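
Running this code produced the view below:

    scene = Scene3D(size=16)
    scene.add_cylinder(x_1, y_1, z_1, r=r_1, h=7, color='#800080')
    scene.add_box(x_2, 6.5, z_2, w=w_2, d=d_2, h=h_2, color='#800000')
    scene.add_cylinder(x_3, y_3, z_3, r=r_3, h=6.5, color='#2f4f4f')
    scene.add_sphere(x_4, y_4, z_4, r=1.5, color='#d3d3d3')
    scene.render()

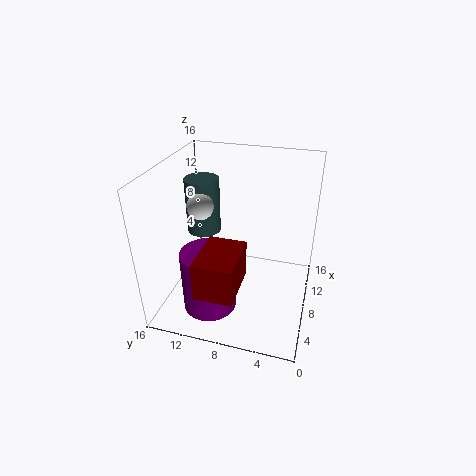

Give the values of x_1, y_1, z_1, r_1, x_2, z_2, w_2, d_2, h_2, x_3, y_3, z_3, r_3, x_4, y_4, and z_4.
x_1 = 5
y_1 = 10.5
z_1 = 0.5
r_1 = 3
x_2 = 0.5
z_2 = 5
w_2 = 5.5
d_2 = 4
h_2 = 4
x_3 = 10.5
y_3 = 13
z_3 = 7
r_3 = 2
x_4 = 8.5
y_4 = 12.5
z_4 = 11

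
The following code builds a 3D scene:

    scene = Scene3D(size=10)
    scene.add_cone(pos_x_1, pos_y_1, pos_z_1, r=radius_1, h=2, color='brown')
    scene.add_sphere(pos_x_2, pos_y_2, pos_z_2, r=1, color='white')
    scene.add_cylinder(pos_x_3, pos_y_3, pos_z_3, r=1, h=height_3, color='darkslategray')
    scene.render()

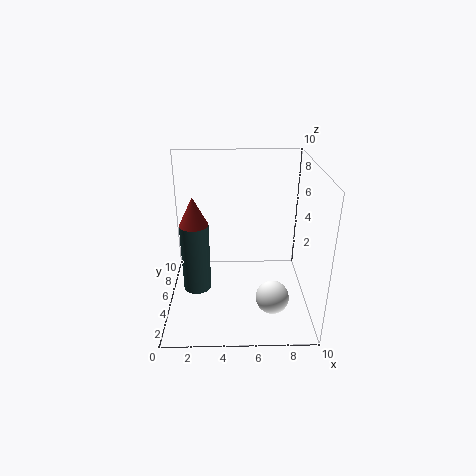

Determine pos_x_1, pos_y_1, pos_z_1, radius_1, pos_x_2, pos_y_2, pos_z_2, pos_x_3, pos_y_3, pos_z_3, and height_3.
pos_x_1 = 2
pos_y_1 = 5
pos_z_1 = 6
radius_1 = 1
pos_x_2 = 7
pos_y_2 = 1
pos_z_2 = 3
pos_x_3 = 2
pos_y_3 = 5
pos_z_3 = 1
height_3 = 5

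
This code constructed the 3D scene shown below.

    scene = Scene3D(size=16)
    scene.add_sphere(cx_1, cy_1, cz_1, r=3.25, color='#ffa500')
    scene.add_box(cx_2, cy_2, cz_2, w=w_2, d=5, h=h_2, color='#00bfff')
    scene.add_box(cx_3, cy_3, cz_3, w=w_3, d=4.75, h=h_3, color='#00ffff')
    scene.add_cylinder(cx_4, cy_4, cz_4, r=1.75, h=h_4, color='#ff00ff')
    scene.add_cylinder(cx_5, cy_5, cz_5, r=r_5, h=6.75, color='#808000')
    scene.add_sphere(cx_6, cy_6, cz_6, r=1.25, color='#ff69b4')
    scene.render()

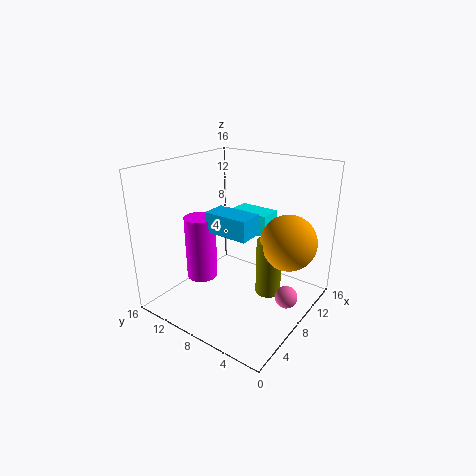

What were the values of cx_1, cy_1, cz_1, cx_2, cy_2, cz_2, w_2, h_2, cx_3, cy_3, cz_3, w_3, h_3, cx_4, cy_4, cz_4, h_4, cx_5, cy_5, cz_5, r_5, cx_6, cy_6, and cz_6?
cx_1 = 12
cy_1 = 3.75
cz_1 = 7
cx_2 = 5.5
cy_2 = 5.5
cz_2 = 9
w_2 = 2.75
h_2 = 2.25
cx_3 = 10.75
cy_3 = 6.25
cz_3 = 7.5
w_3 = 2.75
h_3 = 2.5
cx_4 = 6
cy_4 = 11.75
cz_4 = 3
h_4 = 7.25
cx_5 = 10.75
cy_5 = 5.5
cz_5 = 0.5
r_5 = 1.5
cx_6 = 9.25
cy_6 = 2.25
cz_6 = 1.75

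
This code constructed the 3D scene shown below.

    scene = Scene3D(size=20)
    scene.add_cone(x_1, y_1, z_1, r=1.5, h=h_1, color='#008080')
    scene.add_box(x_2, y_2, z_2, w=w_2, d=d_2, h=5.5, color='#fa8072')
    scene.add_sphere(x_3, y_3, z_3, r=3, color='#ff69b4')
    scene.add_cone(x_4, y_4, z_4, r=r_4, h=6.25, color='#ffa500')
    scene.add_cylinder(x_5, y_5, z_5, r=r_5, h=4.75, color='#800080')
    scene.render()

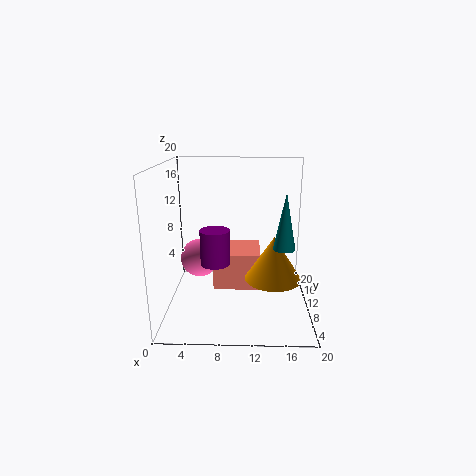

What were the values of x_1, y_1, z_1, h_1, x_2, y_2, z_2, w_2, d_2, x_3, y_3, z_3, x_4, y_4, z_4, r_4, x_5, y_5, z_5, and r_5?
x_1 = 16.25, y_1 = 8.5, z_1 = 9, h_1 = 7.75, x_2 = 6.25, y_2 = 11.25, z_2 = 1.25, w_2 = 7, d_2 = 6.75, x_3 = 3.75, y_3 = 15.25, z_3 = 4.75, x_4 = 15, y_4 = 9.75, z_4 = 4, r_4 = 4, x_5 = 7, y_5 = 8, z_5 = 7, r_5 = 2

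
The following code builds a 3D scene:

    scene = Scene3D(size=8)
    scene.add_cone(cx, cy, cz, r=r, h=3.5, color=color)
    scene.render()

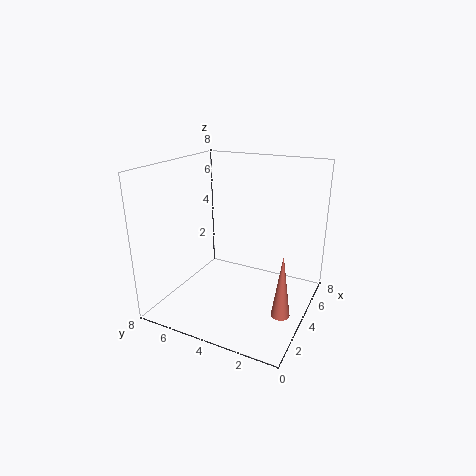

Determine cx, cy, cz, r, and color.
cx = 3, cy = 1, cz = 0.5, r = 0.5, color = 'salmon'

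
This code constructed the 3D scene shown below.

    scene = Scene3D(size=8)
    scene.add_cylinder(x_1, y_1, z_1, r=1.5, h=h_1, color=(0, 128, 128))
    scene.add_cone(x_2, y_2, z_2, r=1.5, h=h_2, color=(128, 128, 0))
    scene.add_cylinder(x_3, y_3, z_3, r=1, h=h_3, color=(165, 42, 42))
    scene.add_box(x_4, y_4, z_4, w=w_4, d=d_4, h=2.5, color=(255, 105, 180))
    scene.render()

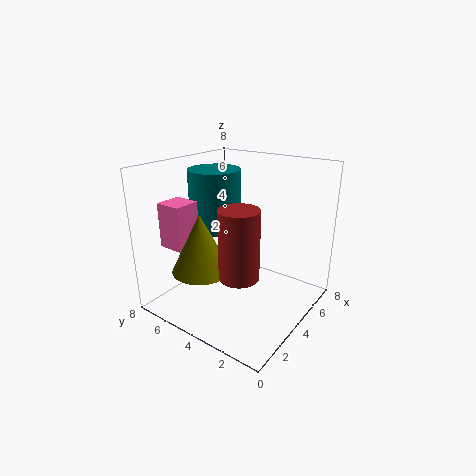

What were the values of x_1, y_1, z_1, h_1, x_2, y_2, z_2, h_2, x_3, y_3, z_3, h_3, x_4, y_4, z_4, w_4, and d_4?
x_1 = 4.5; y_1 = 6; z_1 = 4; h_1 = 3.5; x_2 = 1.5; y_2 = 4.5; z_2 = 3; h_2 = 3; x_3 = 2; y_3 = 2.5; z_3 = 3; h_3 = 3.5; x_4 = 1.5; y_4 = 6; z_4 = 3.5; w_4 = 1.5; d_4 = 1.5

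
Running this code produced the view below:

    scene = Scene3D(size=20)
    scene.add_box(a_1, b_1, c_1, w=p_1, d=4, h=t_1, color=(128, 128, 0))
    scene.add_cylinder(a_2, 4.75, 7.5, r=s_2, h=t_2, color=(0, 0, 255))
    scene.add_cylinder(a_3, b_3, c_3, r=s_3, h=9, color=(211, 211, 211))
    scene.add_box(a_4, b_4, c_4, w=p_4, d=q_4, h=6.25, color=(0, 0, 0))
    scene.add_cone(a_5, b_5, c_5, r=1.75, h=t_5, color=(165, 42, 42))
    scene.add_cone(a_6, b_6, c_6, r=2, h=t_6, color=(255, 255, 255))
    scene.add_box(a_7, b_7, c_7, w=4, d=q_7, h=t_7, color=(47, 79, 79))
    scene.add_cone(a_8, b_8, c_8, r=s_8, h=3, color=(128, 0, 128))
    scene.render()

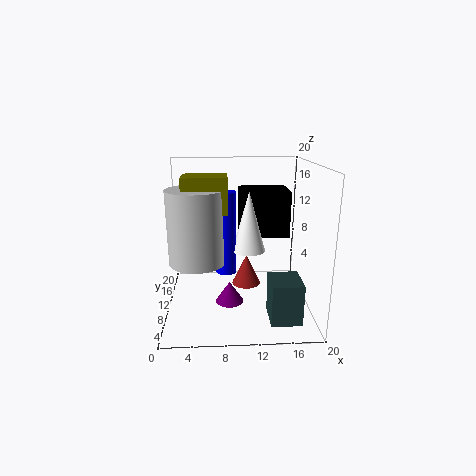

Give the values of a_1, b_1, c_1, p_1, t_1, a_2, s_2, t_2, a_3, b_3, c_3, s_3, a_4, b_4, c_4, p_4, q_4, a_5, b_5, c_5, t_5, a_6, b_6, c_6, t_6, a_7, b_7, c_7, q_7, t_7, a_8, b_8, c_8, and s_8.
a_1 = 3.25, b_1 = 3.25, c_1 = 15, p_1 = 5.25, t_1 = 4.25, a_2 = 8.25, s_2 = 1.25, t_2 = 10, a_3 = 4.75, b_3 = 5, c_3 = 8.75, s_3 = 3.5, a_4 = 10.25, b_4 = 9, c_4 = 10.25, p_4 = 6.75, q_4 = 5.5, a_5 = 10.75, b_5 = 5, c_5 = 5.75, t_5 = 3.75, a_6 = 11, b_6 = 4.75, c_6 = 10.25, t_6 = 7.25, a_7 = 13.75, b_7 = 2.25, c_7 = 0.75, q_7 = 4.5, t_7 = 5.5, a_8 = 8.75, b_8 = 9.5, c_8 = 0.5, s_8 = 2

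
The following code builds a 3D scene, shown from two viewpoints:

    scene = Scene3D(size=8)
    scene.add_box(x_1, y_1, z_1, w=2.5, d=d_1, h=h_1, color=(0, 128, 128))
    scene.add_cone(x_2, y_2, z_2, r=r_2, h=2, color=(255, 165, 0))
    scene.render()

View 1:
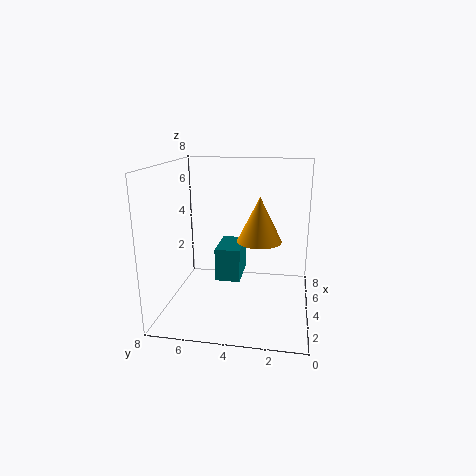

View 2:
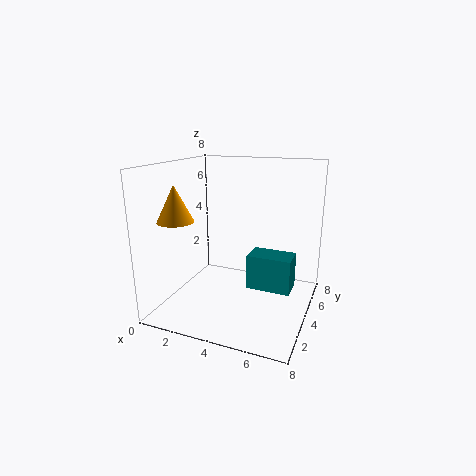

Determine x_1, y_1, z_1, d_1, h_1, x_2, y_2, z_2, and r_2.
x_1 = 4.5
y_1 = 4
z_1 = 1
d_1 = 1.5
h_1 = 2
x_2 = 1
y_2 = 2.5
z_2 = 5
r_2 = 1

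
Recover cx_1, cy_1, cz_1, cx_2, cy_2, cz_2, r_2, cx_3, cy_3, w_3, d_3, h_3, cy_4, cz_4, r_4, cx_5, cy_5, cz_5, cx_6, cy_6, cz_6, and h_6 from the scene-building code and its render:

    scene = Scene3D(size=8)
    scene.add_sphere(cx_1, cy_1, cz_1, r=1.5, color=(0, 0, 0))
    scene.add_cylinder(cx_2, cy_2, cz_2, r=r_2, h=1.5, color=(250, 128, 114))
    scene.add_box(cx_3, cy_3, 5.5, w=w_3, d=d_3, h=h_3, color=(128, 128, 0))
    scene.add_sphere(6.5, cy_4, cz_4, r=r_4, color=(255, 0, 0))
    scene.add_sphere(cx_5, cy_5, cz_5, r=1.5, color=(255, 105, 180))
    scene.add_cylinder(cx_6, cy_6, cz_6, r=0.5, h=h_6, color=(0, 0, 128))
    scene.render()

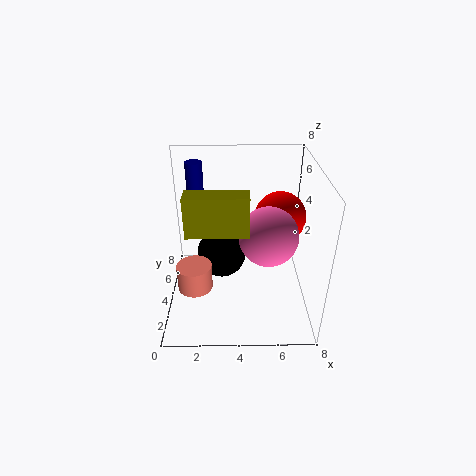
cx_1 = 3, cy_1 = 5.5, cz_1 = 2, cx_2 = 1.5, cy_2 = 3.5, cz_2 = 1, r_2 = 1, cx_3 = 1.5, cy_3 = 1.5, w_3 = 3, d_3 = 1, h_3 = 2, cy_4 = 5.5, cz_4 = 4.5, r_4 = 1.5, cx_5 = 5.5, cy_5 = 2.5, cz_5 = 5, cx_6 = 1.5, cy_6 = 6.5, cz_6 = 5, h_6 = 2.5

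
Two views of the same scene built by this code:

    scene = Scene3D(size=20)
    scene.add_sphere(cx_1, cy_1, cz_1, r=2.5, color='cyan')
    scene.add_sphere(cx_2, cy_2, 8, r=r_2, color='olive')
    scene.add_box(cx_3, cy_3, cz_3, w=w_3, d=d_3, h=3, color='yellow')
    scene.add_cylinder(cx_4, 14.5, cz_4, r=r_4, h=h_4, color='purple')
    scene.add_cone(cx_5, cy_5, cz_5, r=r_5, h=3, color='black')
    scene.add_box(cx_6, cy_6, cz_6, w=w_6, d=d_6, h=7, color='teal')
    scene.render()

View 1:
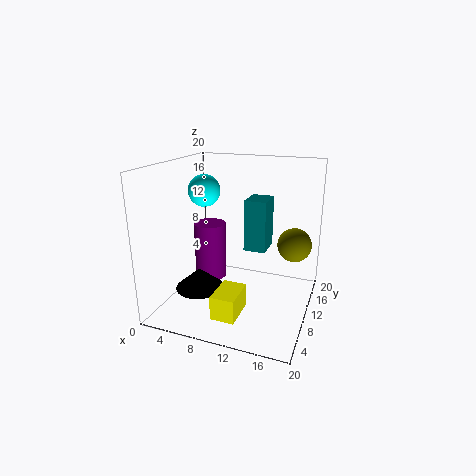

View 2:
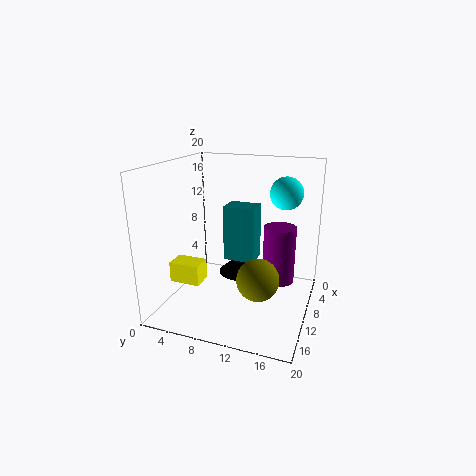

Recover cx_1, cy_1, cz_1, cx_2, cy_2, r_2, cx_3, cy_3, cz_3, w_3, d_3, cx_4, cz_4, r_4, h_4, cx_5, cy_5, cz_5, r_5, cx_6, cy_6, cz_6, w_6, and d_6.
cx_1 = 2.5; cy_1 = 15; cz_1 = 15; cx_2 = 17; cy_2 = 15; r_2 = 2.5; cx_3 = 10; cy_3 = 0.5; cz_3 = 3; w_3 = 3; d_3 = 4.5; cx_4 = 3.5; cz_4 = 1; r_4 = 2.5; h_4 = 9; cx_5 = 4.5; cy_5 = 8.5; cz_5 = 2; r_5 = 3.5; cx_6 = 11; cy_6 = 9.5; cz_6 = 8.5; w_6 = 3; d_6 = 4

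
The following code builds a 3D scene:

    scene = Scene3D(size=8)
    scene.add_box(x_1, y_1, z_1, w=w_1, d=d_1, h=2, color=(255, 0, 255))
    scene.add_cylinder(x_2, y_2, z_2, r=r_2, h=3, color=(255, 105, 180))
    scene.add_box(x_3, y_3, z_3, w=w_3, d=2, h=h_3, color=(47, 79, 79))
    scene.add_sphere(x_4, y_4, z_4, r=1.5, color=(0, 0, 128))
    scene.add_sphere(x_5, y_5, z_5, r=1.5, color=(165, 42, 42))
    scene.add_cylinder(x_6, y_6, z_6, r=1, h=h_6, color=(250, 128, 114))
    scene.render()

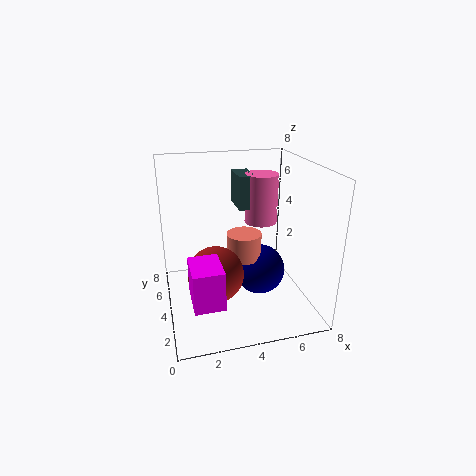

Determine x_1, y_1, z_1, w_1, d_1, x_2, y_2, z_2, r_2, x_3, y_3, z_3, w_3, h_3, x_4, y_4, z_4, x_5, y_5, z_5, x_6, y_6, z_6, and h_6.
x_1 = 1, y_1 = 0.5, z_1 = 2, w_1 = 1.5, d_1 = 2, x_2 = 6, y_2 = 6, z_2 = 4, r_2 = 1, x_3 = 4.5, y_3 = 5.5, z_3 = 5, w_3 = 1, h_3 = 2, x_4 = 5.5, y_4 = 4.5, z_4 = 1.5, x_5 = 2.5, y_5 = 3, z_5 = 2.5, x_6 = 4.5, y_6 = 4.5, z_6 = 2.5, h_6 = 1.5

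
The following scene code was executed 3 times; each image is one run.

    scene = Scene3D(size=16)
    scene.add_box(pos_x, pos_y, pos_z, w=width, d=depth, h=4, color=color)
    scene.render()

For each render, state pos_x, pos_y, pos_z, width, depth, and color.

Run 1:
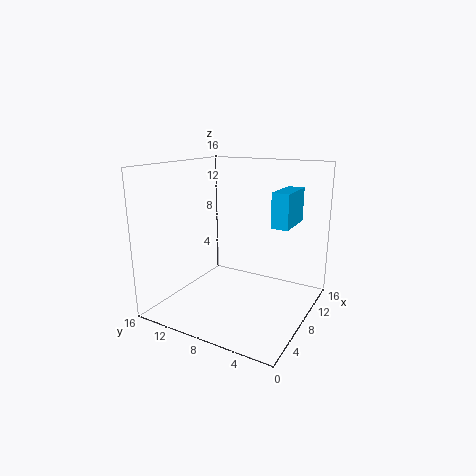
pos_x = 10
pos_y = 3
pos_z = 9
width = 5
depth = 2
color = 'deepskyblue'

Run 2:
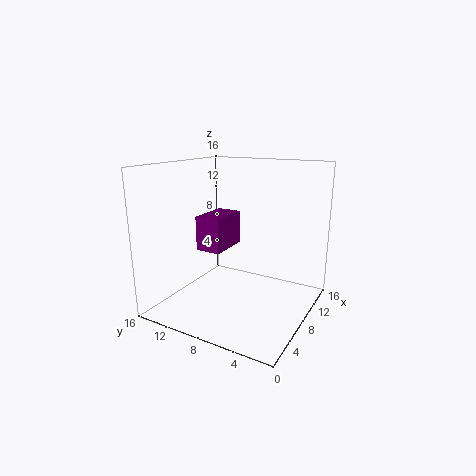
pos_x = 7
pos_y = 10
pos_z = 6
width = 5
depth = 3
color = 'purple'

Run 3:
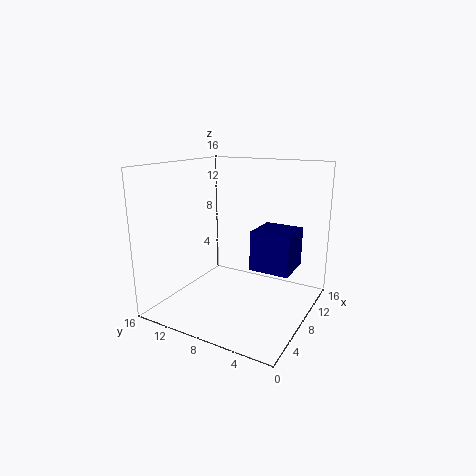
pos_x = 5
pos_y = 1
pos_z = 6
width = 4
depth = 4
color = 'navy'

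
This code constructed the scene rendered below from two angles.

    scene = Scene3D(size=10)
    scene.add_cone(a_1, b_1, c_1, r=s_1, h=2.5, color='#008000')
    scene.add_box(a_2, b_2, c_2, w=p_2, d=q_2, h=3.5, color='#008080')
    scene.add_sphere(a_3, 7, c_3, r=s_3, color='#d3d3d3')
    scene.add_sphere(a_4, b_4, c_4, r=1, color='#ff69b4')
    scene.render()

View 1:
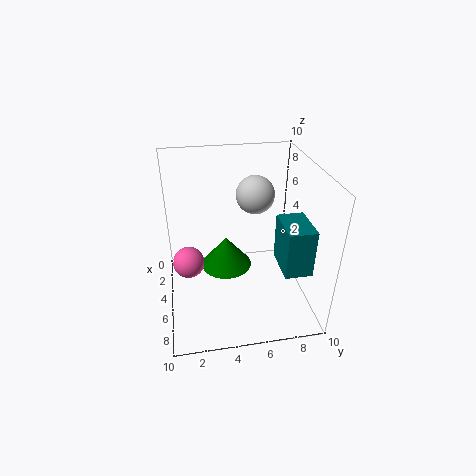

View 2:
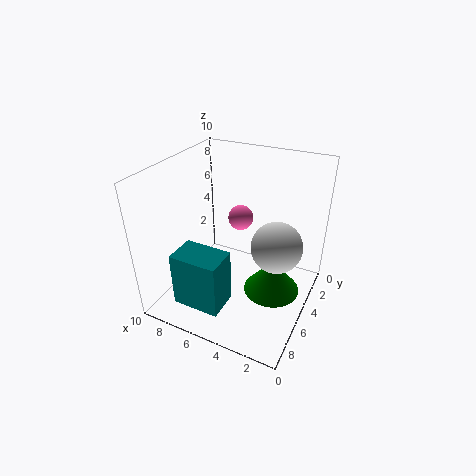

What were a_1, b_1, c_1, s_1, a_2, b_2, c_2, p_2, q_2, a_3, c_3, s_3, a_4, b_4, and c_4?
a_1 = 2.5, b_1 = 4.5, c_1 = 1, s_1 = 2, a_2 = 4, b_2 = 8, c_2 = 2.5, p_2 = 3, q_2 = 2, a_3 = 1.5, c_3 = 6.5, s_3 = 1.5, a_4 = 6.5, b_4 = 1.5, c_4 = 4.5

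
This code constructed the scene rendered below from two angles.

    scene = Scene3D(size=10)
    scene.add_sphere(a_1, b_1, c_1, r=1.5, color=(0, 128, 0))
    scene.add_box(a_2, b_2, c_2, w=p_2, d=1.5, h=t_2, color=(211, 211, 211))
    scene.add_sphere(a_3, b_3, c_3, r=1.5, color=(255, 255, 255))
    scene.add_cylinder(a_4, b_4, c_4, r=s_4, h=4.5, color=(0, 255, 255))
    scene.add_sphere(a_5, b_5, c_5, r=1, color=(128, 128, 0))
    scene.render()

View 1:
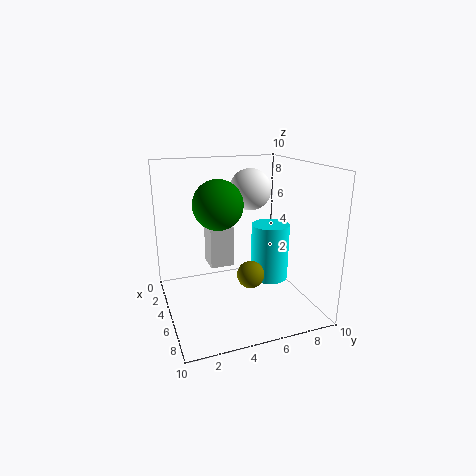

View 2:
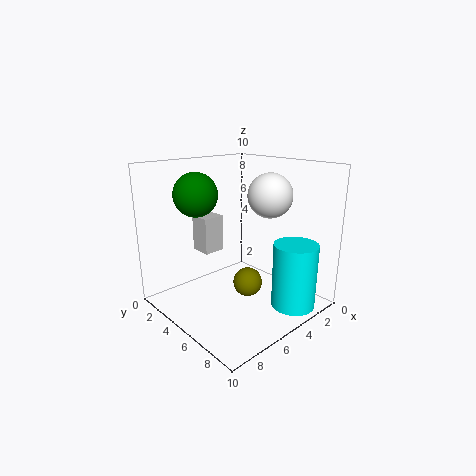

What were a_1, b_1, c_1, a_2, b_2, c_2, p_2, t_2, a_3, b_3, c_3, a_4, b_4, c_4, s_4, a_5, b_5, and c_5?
a_1 = 7, b_1 = 3, c_1 = 8, a_2 = 5.5, b_2 = 2.5, c_2 = 4, p_2 = 1.5, t_2 = 2.5, a_3 = 3.5, b_3 = 6.5, c_3 = 8, a_4 = 3, b_4 = 8.5, c_4 = 0.5, s_4 = 1.5, a_5 = 5, b_5 = 6, c_5 = 2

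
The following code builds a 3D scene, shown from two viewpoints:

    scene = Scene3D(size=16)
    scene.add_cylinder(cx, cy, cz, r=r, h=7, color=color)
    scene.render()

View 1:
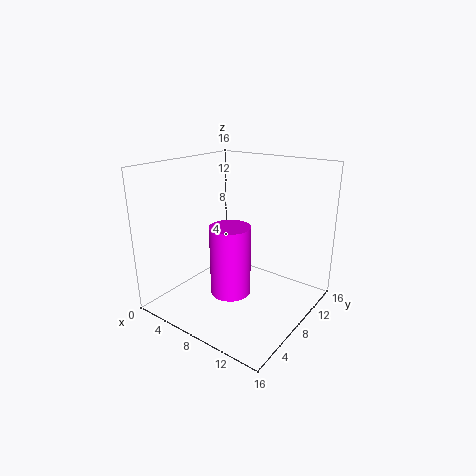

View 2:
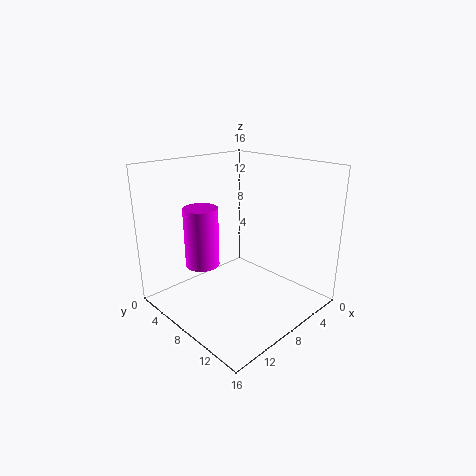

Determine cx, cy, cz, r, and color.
cx = 10; cy = 4; cz = 4; r = 2; color = 'magenta'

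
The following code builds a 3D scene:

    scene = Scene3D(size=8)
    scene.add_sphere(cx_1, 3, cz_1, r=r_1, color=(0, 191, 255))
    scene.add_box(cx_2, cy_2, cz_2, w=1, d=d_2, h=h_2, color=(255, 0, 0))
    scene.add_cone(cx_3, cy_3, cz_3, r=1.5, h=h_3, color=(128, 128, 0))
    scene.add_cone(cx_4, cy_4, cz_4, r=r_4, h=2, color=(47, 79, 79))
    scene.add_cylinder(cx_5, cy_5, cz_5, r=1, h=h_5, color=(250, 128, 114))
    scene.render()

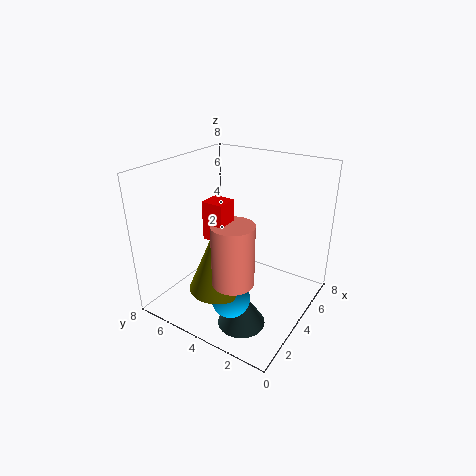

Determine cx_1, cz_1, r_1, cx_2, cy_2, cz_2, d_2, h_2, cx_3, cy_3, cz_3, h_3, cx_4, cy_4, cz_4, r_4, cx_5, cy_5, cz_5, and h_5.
cx_1 = 1.75
cz_1 = 1.75
r_1 = 1
cx_2 = 0.75
cy_2 = 2.75
cz_2 = 5.5
d_2 = 1
h_2 = 1.75
cx_3 = 1.75
cy_3 = 3.75
cz_3 = 2.25
h_3 = 3.5
cx_4 = 2
cy_4 = 2.5
cz_4 = 0.25
r_4 = 1.25
cx_5 = 1.25
cy_5 = 2.5
cz_5 = 3.25
h_5 = 3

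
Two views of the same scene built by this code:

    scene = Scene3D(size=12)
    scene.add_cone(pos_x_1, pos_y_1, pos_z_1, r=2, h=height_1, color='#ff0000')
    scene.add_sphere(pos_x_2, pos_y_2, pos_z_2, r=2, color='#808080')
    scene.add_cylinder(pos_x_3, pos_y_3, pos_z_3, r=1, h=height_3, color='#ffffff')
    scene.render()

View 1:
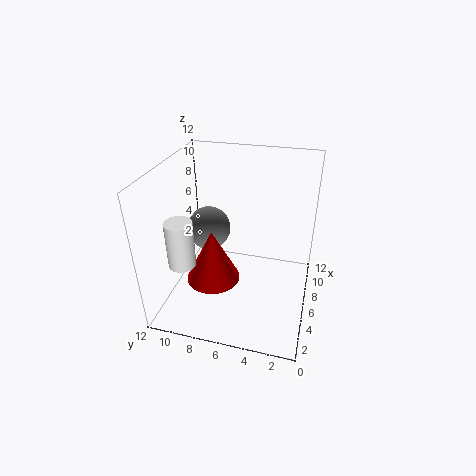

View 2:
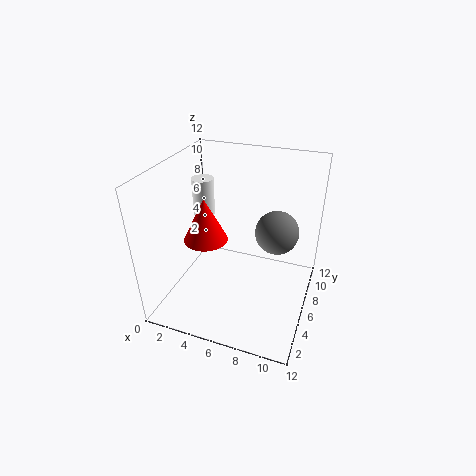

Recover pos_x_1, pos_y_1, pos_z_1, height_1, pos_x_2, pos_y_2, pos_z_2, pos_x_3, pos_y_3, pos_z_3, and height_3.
pos_x_1 = 2.5
pos_y_1 = 7
pos_z_1 = 4.5
height_1 = 4
pos_x_2 = 8.5
pos_y_2 = 9.5
pos_z_2 = 5
pos_x_3 = 1.5
pos_y_3 = 9
pos_z_3 = 6
height_3 = 3.5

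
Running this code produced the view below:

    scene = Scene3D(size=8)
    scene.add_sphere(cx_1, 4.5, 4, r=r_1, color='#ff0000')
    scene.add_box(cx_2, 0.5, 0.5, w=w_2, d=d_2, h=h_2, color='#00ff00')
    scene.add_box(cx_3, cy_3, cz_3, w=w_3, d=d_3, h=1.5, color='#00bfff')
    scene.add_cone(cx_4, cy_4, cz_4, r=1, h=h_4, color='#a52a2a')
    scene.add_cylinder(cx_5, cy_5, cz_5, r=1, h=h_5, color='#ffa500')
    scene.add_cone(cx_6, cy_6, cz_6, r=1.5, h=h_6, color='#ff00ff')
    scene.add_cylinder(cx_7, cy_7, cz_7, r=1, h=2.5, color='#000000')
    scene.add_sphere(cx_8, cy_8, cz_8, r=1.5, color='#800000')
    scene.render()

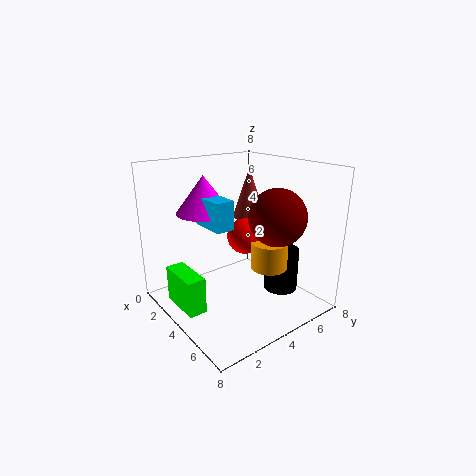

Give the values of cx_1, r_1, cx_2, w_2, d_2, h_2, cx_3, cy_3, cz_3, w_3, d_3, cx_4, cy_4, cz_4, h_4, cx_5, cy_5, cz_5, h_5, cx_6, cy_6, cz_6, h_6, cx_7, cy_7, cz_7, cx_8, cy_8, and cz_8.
cx_1 = 4, r_1 = 1, cx_2 = 2, w_2 = 2.5, d_2 = 1, h_2 = 2, cx_3 = 3, cy_3 = 2, cz_3 = 5, w_3 = 2, d_3 = 1, cx_4 = 2.5, cy_4 = 6, cz_4 = 4.5, h_4 = 3, cx_5 = 5.5, cy_5 = 5, cz_5 = 2.5, h_5 = 1.5, cx_6 = 3, cy_6 = 2.5, cz_6 = 5.5, h_6 = 2, cx_7 = 5, cy_7 = 6.5, cz_7 = 0.5, cx_8 = 6, cy_8 = 5, cz_8 = 5.5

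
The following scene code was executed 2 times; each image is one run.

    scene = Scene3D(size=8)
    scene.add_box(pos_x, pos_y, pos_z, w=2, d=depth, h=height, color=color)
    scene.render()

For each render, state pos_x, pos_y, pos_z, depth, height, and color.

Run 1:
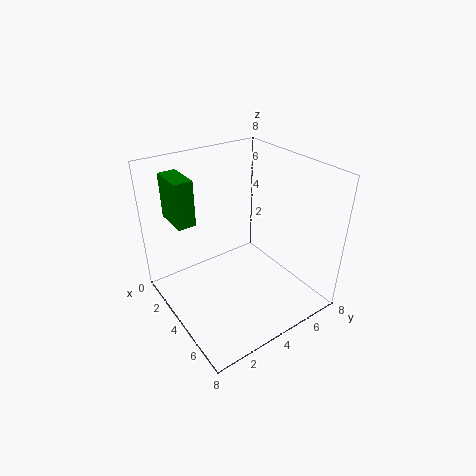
pos_x = 1; pos_y = 1; pos_z = 5; depth = 1; height = 2.5; color = 'green'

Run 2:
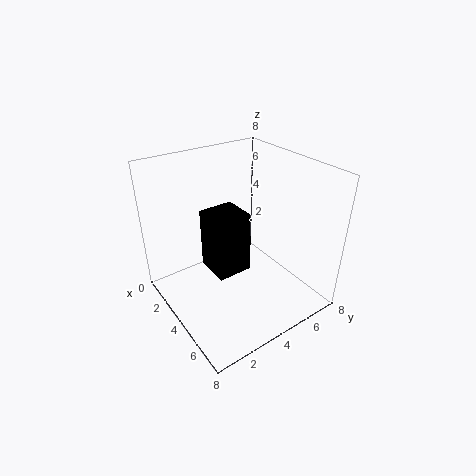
pos_x = 2.5; pos_y = 2.5; pos_z = 2; depth = 2; height = 3.5; color = 'black'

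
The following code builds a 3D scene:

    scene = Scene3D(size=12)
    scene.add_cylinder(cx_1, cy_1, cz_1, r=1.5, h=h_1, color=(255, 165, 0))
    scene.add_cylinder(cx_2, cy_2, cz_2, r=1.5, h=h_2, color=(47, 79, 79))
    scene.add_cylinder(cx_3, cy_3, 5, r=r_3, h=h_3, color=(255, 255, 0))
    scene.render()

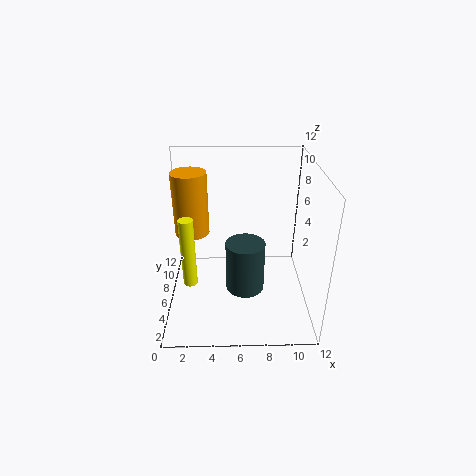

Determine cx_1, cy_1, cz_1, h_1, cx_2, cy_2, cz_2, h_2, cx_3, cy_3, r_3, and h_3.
cx_1 = 2; cy_1 = 8; cz_1 = 5.5; h_1 = 5.5; cx_2 = 6.5; cy_2 = 3.5; cz_2 = 3; h_2 = 4; cx_3 = 2.5; cy_3 = 1.5; r_3 = 0.5; h_3 = 5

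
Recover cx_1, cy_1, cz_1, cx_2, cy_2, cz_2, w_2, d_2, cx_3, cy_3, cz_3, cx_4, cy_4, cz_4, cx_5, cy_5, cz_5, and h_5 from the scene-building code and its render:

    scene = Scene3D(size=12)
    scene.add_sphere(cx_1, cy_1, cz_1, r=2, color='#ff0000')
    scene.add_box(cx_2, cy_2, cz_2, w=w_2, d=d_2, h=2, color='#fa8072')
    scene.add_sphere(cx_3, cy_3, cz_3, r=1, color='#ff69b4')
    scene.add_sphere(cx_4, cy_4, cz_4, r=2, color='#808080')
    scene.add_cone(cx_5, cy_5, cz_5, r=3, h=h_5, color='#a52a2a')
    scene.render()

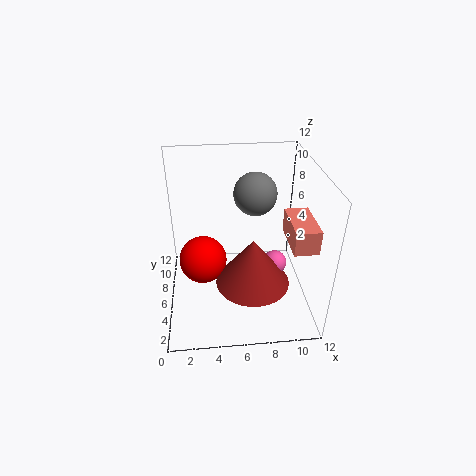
cx_1 = 3
cy_1 = 6
cz_1 = 4
cx_2 = 10
cy_2 = 3
cz_2 = 6
w_2 = 2
d_2 = 4
cx_3 = 9
cy_3 = 5
cz_3 = 4
cx_4 = 8
cy_4 = 10
cz_4 = 8
cx_5 = 7
cy_5 = 4
cz_5 = 3
h_5 = 4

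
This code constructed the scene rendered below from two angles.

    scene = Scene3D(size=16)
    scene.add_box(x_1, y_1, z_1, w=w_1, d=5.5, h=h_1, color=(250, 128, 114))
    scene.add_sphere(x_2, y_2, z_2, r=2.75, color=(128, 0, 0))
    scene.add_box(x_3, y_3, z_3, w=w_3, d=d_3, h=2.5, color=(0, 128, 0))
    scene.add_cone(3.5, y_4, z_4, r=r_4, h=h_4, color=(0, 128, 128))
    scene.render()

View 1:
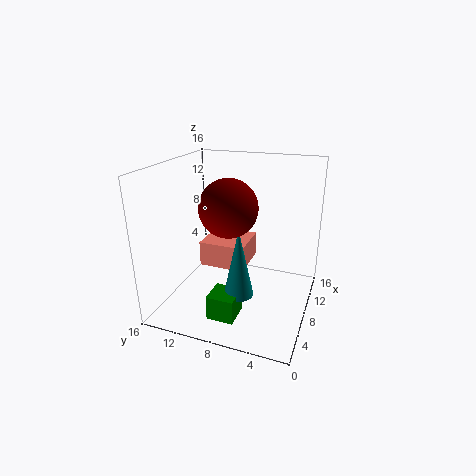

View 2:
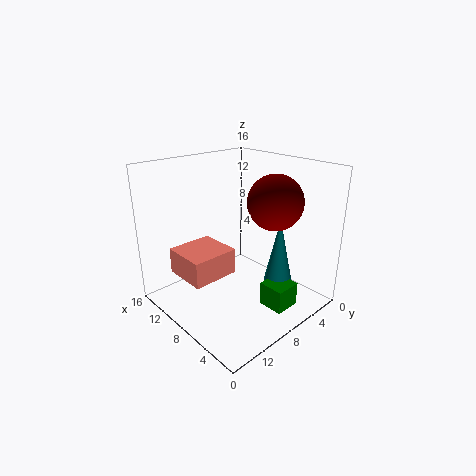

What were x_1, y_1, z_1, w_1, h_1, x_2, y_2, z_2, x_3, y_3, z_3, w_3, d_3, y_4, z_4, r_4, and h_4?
x_1 = 8.75, y_1 = 7.75, z_1 = 3.25, w_1 = 5.25, h_1 = 3, x_2 = 3.5, y_2 = 7.25, z_2 = 13, x_3 = 1, y_3 = 6, z_3 = 2, w_3 = 2.75, d_3 = 2.75, y_4 = 6.25, z_4 = 4, r_4 = 1.5, h_4 = 7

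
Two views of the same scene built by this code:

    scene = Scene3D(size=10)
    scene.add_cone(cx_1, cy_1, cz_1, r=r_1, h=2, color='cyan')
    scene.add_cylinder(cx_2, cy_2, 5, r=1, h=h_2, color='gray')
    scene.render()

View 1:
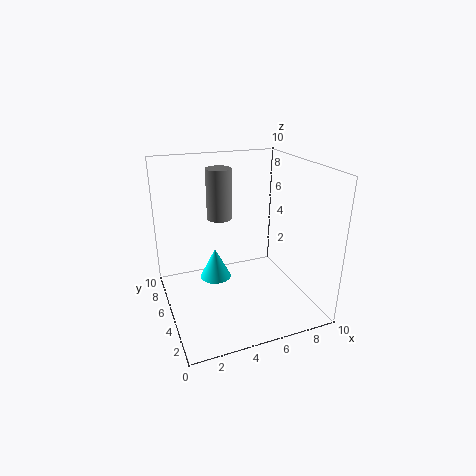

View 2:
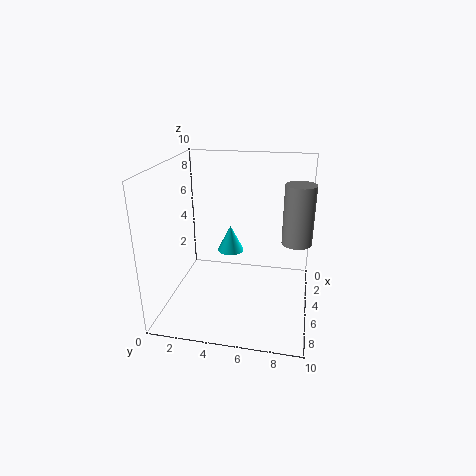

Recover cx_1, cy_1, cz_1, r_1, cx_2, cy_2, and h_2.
cx_1 = 3; cy_1 = 4; cz_1 = 3; r_1 = 1; cx_2 = 5; cy_2 = 9; h_2 = 4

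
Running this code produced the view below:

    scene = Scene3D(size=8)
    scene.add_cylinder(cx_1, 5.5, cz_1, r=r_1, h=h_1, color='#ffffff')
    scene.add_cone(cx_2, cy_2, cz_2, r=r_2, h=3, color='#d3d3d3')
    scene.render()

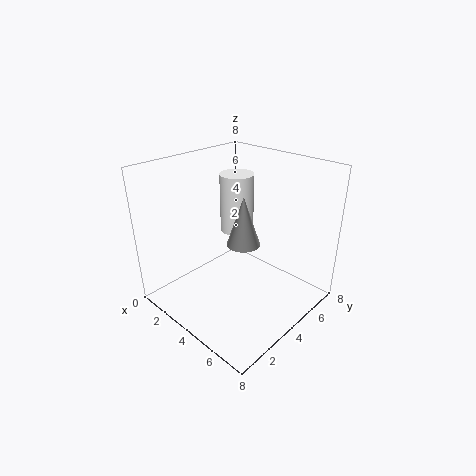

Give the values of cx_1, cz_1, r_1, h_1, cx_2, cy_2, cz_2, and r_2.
cx_1 = 2.5, cz_1 = 3.5, r_1 = 1, h_1 = 3.5, cx_2 = 3.5, cy_2 = 5, cz_2 = 3, r_2 = 1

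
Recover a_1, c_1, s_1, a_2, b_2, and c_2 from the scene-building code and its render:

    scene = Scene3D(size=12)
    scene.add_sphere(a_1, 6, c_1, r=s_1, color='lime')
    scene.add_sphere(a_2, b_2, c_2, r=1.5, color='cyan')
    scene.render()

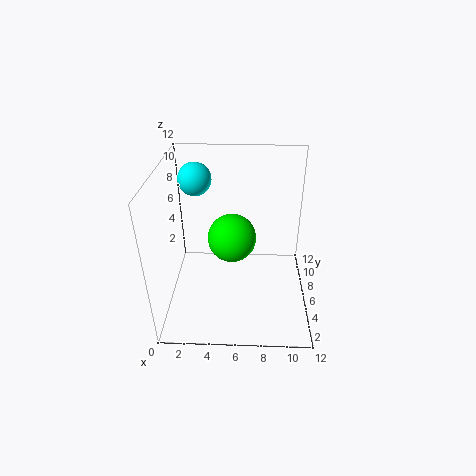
a_1 = 5.5, c_1 = 6, s_1 = 2, a_2 = 2, b_2 = 10, c_2 = 9.5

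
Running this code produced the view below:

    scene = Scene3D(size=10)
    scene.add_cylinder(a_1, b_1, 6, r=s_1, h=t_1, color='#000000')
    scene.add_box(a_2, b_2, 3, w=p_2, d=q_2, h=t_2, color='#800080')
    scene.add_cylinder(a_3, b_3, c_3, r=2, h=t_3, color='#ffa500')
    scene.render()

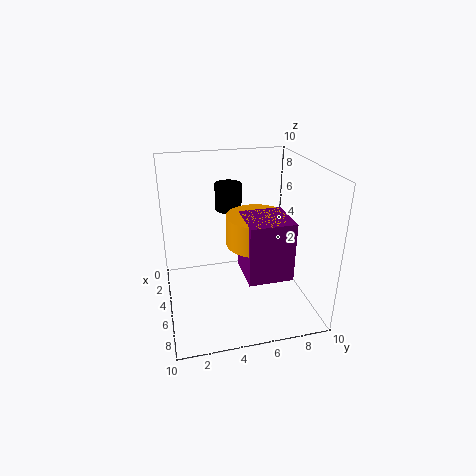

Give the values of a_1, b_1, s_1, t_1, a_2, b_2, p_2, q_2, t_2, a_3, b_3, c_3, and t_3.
a_1 = 2, b_1 = 5, s_1 = 1, t_1 = 2, a_2 = 5, b_2 = 5, p_2 = 3, q_2 = 3, t_2 = 4, a_3 = 6, b_3 = 6, c_3 = 5, t_3 = 2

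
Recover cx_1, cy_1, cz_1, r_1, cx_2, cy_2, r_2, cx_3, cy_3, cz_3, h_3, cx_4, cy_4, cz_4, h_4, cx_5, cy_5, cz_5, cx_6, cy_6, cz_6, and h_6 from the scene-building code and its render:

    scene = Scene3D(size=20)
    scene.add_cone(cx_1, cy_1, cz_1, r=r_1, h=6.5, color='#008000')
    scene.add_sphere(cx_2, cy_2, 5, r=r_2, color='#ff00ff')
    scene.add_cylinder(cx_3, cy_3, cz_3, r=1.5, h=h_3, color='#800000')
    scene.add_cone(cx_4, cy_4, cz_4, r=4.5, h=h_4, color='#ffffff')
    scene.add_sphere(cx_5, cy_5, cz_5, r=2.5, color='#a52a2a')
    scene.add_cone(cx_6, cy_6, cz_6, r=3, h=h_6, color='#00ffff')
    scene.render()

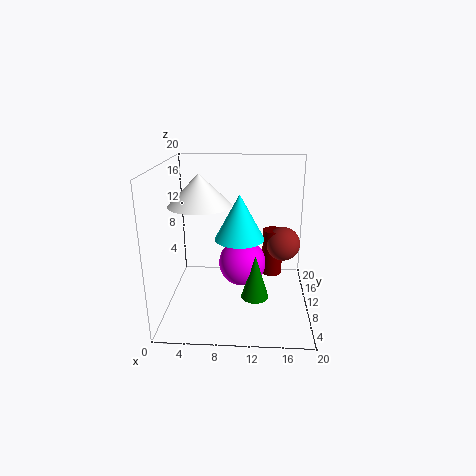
cx_1 = 12.5; cy_1 = 9.5; cz_1 = 1; r_1 = 2; cx_2 = 10.5; cy_2 = 12.5; r_2 = 3.5; cx_3 = 15; cy_3 = 13.5; cz_3 = 3; h_3 = 7; cx_4 = 4.5; cy_4 = 12; cz_4 = 14; h_4 = 4.5; cx_5 = 16.5; cy_5 = 13; cz_5 = 8; cx_6 = 10.5; cy_6 = 5; cz_6 = 12; h_6 = 5.5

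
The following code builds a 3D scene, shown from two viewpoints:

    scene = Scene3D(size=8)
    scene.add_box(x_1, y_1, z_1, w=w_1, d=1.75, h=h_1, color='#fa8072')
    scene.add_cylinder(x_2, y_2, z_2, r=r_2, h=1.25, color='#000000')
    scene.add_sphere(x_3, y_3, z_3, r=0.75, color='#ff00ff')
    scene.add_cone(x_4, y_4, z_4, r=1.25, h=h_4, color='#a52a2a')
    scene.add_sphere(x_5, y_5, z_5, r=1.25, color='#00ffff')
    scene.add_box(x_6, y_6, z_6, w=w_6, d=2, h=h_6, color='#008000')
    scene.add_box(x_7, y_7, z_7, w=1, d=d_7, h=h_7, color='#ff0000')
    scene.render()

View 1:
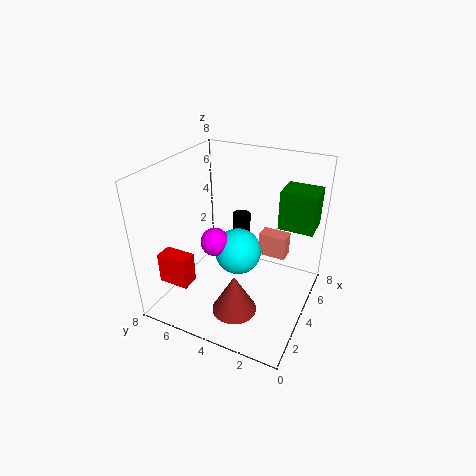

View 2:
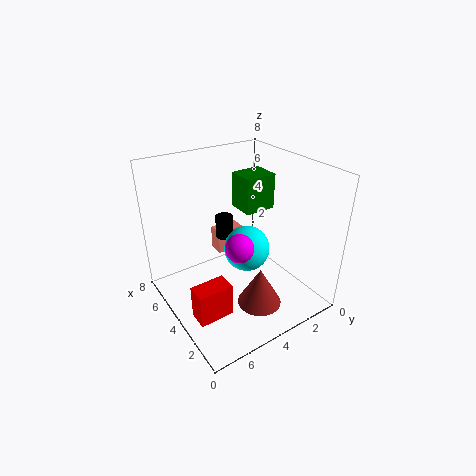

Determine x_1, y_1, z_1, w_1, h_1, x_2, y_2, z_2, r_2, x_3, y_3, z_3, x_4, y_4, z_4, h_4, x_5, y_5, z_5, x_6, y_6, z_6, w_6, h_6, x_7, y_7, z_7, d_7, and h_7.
x_1 = 6.5; y_1 = 2; z_1 = 1.5; w_1 = 1; h_1 = 1.5; x_2 = 5; y_2 = 4.25; z_2 = 3.75; r_2 = 0.5; x_3 = 2.75; y_3 = 4.75; z_3 = 4.25; x_4 = 2.5; y_4 = 3.5; z_4 = 0.25; h_4 = 2.25; x_5 = 3.5; y_5 = 3.75; z_5 = 3.5; x_6 = 5.5; y_6 = 0.25; z_6 = 4.25; w_6 = 1.75; h_6 = 2.25; x_7 = 1.5; y_7 = 6; z_7 = 1.5; d_7 = 1.75; h_7 = 1.75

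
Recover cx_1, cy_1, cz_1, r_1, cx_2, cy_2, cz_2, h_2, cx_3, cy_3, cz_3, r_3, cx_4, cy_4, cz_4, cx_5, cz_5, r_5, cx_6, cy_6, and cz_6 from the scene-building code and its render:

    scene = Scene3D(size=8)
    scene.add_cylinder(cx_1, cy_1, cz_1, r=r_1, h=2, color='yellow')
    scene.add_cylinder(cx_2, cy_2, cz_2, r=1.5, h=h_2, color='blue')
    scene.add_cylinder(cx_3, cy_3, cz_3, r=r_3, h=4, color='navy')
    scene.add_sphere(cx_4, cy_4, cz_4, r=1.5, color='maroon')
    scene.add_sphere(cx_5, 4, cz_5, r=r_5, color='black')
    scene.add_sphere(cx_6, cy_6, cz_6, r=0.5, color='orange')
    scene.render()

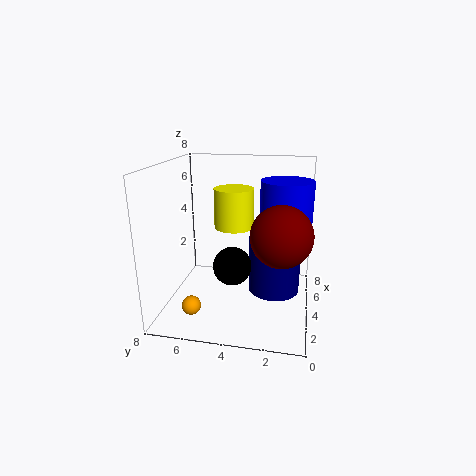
cx_1 = 3
cy_1 = 4
cz_1 = 5
r_1 = 1
cx_2 = 5.5
cy_2 = 1.5
cz_2 = 3
h_2 = 4
cx_3 = 5
cy_3 = 2
cz_3 = 0.5
r_3 = 1.5
cx_4 = 2
cy_4 = 1.5
cz_4 = 5
cx_5 = 2.5
cz_5 = 3
r_5 = 1
cx_6 = 1.5
cy_6 = 6
cz_6 = 1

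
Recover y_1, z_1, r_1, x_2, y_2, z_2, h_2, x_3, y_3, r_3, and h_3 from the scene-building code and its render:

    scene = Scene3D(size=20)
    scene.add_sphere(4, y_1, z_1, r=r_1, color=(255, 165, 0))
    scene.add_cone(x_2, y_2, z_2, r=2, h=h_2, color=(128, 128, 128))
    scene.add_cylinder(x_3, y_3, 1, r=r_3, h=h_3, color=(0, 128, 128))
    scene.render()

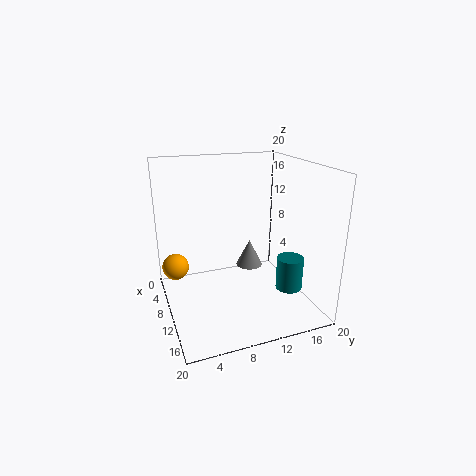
y_1 = 2, z_1 = 4, r_1 = 2, x_2 = 7, y_2 = 13, z_2 = 4, h_2 = 4, x_3 = 11, y_3 = 18, r_3 = 2, h_3 = 5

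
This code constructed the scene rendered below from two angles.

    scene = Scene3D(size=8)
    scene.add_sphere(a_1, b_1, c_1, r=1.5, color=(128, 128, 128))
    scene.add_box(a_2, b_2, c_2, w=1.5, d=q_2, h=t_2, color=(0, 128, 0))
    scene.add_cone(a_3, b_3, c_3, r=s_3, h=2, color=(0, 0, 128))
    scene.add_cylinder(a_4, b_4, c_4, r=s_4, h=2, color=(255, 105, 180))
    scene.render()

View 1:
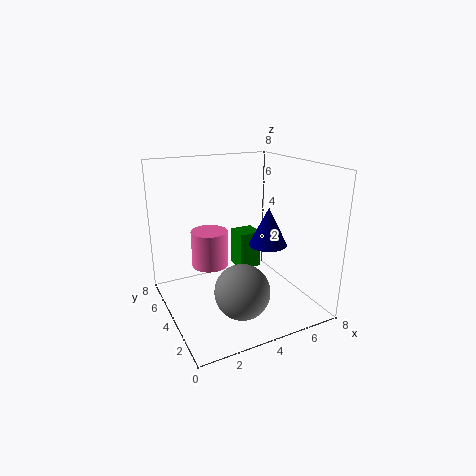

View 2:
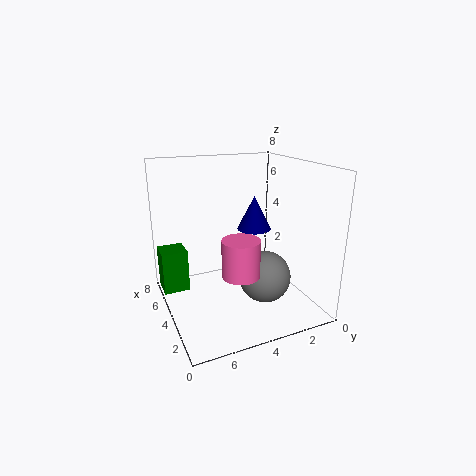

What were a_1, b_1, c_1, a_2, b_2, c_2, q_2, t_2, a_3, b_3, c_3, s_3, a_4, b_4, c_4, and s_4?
a_1 = 3.5; b_1 = 2.5; c_1 = 1.5; a_2 = 5.5; b_2 = 6.5; c_2 = 0.5; q_2 = 1.5; t_2 = 2.5; a_3 = 5; b_3 = 2.5; c_3 = 4; s_3 = 1; a_4 = 2.5; b_4 = 4.5; c_4 = 2.5; s_4 = 1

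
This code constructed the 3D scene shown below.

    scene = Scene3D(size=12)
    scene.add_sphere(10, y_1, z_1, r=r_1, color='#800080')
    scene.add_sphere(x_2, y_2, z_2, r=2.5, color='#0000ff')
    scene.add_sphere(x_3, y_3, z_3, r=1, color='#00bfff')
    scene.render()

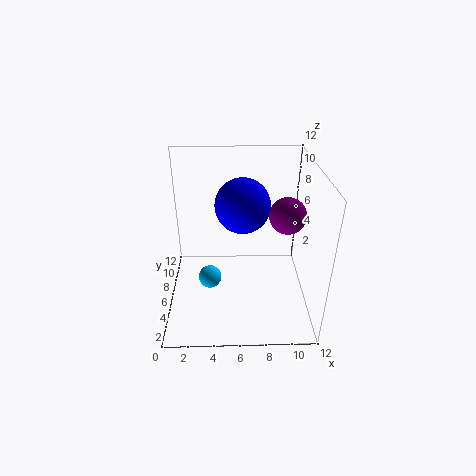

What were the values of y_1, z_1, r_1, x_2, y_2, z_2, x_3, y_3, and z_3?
y_1 = 6, z_1 = 8, r_1 = 1.5, x_2 = 6.5, y_2 = 9, z_2 = 7.5, x_3 = 3.5, y_3 = 6, z_3 = 2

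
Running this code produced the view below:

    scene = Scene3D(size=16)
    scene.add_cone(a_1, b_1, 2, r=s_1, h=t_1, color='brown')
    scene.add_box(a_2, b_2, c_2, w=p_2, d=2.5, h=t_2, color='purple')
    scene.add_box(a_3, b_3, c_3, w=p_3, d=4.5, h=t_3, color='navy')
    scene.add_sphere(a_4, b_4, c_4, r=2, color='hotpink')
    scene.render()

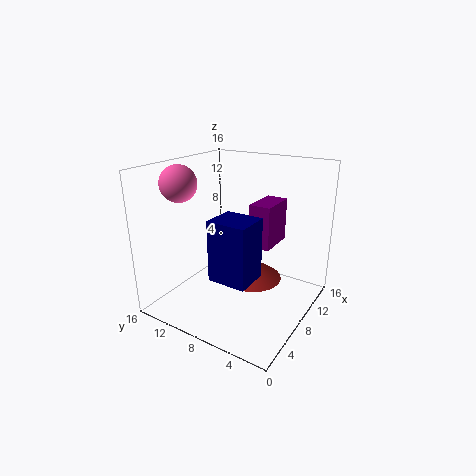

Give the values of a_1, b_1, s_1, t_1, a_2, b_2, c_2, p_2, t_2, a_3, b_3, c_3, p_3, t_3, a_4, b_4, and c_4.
a_1 = 10.5; b_1 = 7.5; s_1 = 3.5; t_1 = 2.5; a_2 = 9.5; b_2 = 5; c_2 = 6.5; p_2 = 4.5; t_2 = 5; a_3 = 5; b_3 = 5.5; c_3 = 3.5; p_3 = 4; t_3 = 7; a_4 = 5; b_4 = 13.5; c_4 = 14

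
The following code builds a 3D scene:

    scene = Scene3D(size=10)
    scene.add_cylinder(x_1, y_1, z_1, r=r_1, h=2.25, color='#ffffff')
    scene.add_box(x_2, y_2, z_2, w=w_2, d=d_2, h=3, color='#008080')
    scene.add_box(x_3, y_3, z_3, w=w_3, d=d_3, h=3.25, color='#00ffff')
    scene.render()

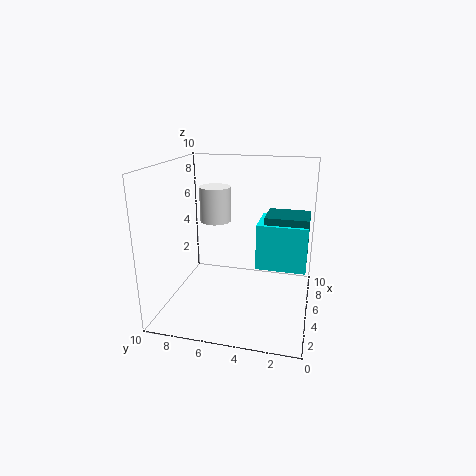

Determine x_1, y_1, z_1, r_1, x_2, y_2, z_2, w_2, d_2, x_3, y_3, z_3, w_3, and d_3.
x_1 = 4; y_1 = 6.25; z_1 = 6.5; r_1 = 1; x_2 = 5.25; y_2 = 0.25; z_2 = 3.5; w_2 = 2.5; d_2 = 3; x_3 = 5; y_3 = 0.25; z_3 = 2.75; w_3 = 3; d_3 = 3.5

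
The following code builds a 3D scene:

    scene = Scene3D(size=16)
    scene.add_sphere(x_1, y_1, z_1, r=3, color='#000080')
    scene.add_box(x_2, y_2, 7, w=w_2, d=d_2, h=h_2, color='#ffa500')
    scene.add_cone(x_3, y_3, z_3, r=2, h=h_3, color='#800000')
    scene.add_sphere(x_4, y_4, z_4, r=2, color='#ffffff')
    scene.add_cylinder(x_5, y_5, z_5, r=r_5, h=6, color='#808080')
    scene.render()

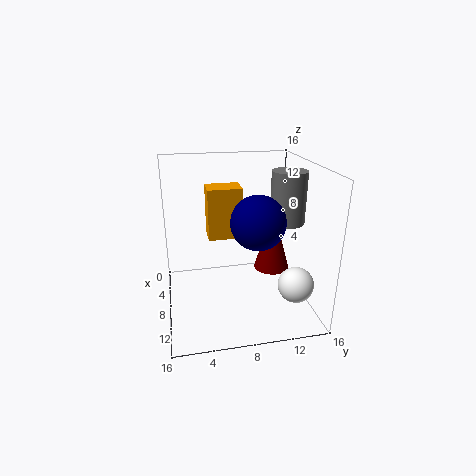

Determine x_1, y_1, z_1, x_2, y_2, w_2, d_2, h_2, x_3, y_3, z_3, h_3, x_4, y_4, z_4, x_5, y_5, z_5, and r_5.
x_1 = 9; y_1 = 10; z_1 = 10; x_2 = 3; y_2 = 5; w_2 = 3; d_2 = 4; h_2 = 6; x_3 = 8; y_3 = 12; z_3 = 4; h_3 = 7; x_4 = 11; y_4 = 14; z_4 = 3; x_5 = 7; y_5 = 14; z_5 = 9; r_5 = 2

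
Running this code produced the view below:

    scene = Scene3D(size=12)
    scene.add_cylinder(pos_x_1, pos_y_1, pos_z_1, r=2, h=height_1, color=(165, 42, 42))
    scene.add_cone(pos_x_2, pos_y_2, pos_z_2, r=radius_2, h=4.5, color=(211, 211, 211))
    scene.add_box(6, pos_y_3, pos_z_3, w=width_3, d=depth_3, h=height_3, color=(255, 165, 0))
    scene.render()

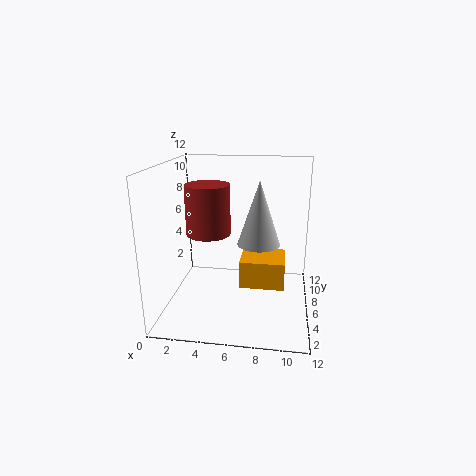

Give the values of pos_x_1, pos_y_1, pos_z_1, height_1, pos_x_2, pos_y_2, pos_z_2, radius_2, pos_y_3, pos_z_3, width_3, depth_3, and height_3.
pos_x_1 = 3, pos_y_1 = 8, pos_z_1 = 5.5, height_1 = 4.5, pos_x_2 = 8, pos_y_2 = 2.5, pos_z_2 = 7, radius_2 = 1.5, pos_y_3 = 6.5, pos_z_3 = 1, width_3 = 4, depth_3 = 3.5, height_3 = 2.5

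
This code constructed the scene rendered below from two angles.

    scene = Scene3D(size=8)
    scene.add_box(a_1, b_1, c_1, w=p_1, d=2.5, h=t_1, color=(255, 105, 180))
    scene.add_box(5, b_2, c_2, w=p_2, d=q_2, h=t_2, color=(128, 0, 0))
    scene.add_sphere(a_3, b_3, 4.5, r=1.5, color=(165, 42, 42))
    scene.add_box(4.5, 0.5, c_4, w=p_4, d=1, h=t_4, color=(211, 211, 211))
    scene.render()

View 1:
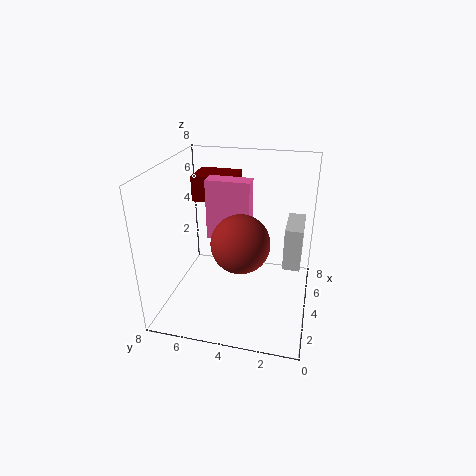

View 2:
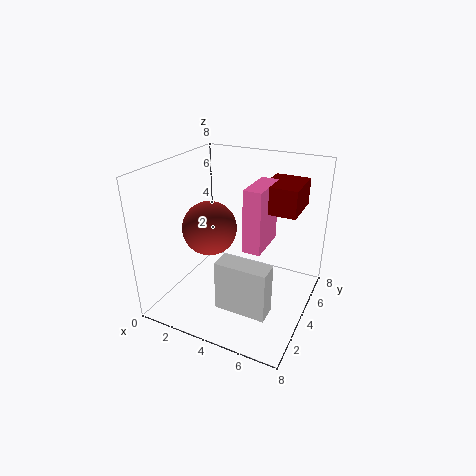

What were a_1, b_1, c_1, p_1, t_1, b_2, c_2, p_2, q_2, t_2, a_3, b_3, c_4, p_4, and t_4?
a_1 = 4.5; b_1 = 3.5; c_1 = 3.5; p_1 = 1; t_1 = 3.5; b_2 = 4.5; c_2 = 5.5; p_2 = 2; q_2 = 2.5; t_2 = 1.5; a_3 = 2.5; b_3 = 3.5; c_4 = 2; p_4 = 2.5; t_4 = 2.5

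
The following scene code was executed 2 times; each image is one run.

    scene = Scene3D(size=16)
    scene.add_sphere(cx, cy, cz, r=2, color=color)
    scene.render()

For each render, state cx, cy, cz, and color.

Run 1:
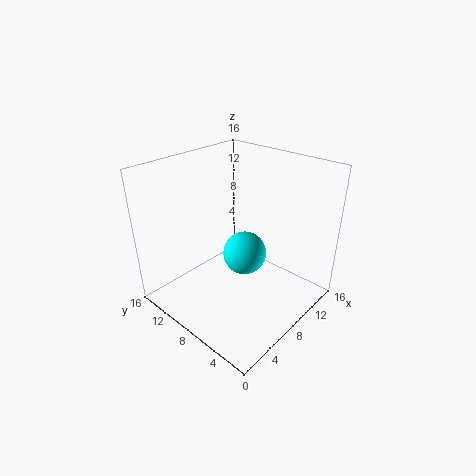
cx = 4.5; cy = 4; cz = 9.5; color = 'cyan'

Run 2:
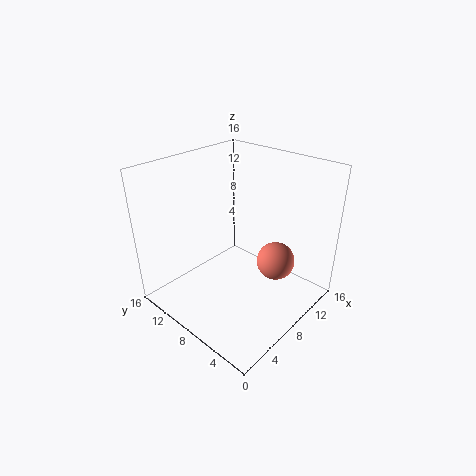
cx = 9; cy = 3.5; cz = 6.5; color = 'salmon'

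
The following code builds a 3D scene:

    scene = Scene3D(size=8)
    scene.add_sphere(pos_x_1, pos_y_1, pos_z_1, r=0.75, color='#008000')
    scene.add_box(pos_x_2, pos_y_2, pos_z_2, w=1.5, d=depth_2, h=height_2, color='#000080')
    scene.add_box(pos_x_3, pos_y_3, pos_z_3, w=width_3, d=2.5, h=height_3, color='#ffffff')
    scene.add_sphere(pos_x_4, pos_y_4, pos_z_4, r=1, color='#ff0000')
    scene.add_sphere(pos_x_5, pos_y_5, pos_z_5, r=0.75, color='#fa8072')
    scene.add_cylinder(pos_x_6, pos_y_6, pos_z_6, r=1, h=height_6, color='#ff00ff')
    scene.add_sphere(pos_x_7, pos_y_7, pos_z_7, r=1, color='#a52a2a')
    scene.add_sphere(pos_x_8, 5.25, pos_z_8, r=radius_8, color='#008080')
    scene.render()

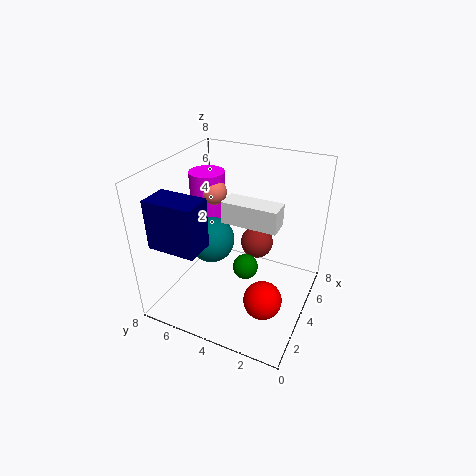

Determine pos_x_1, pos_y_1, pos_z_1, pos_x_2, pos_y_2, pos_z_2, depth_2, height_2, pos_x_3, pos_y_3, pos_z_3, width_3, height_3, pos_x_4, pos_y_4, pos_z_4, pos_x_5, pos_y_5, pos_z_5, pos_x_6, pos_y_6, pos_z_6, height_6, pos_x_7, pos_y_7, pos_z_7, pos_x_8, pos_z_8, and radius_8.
pos_x_1 = 4.5; pos_y_1 = 3.75; pos_z_1 = 1.75; pos_x_2 = 0.25; pos_y_2 = 4.5; pos_z_2 = 4.75; depth_2 = 2.5; height_2 = 2.5; pos_x_3 = 1.25; pos_y_3 = 1; pos_z_3 = 6.5; width_3 = 1; height_3 = 1; pos_x_4 = 2.25; pos_y_4 = 1.75; pos_z_4 = 1.75; pos_x_5 = 4.5; pos_y_5 = 5.75; pos_z_5 = 6.25; pos_x_6 = 4.75; pos_y_6 = 6.25; pos_z_6 = 4.25; height_6 = 3; pos_x_7 = 6.25; pos_y_7 = 3.75; pos_z_7 = 2.5; pos_x_8 = 3.25; pos_z_8 = 4; radius_8 = 1.25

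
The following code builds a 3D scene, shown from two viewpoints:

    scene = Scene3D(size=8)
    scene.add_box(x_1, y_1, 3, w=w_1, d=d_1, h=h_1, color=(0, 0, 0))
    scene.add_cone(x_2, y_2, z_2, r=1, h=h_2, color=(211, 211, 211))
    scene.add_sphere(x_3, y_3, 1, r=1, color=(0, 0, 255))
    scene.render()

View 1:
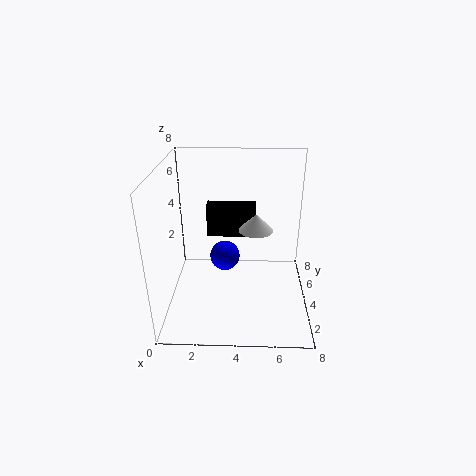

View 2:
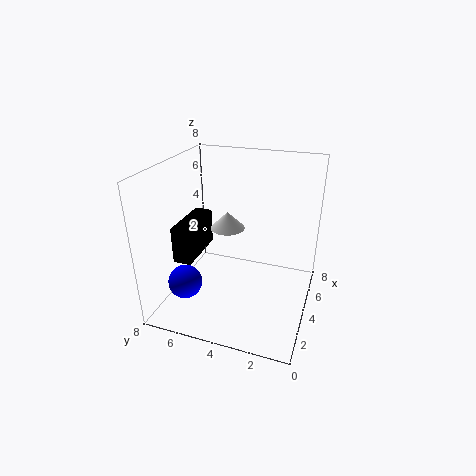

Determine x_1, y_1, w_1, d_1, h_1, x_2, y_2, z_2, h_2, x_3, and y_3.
x_1 = 2; y_1 = 6; w_1 = 3; d_1 = 1; h_1 = 2; x_2 = 5; y_2 = 5; z_2 = 4; h_2 = 1; x_3 = 3; y_3 = 7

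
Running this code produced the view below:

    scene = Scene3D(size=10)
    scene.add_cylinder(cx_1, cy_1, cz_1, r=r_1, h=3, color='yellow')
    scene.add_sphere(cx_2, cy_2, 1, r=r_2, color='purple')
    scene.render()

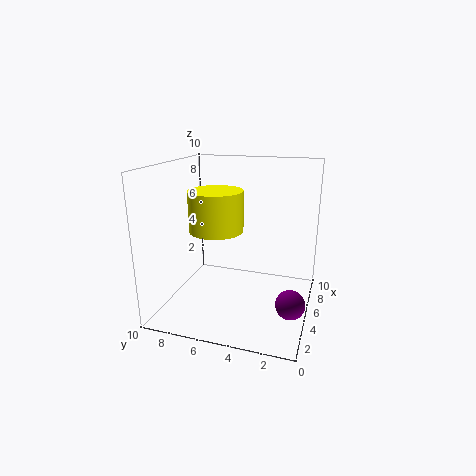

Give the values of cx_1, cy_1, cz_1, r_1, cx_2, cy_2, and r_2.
cx_1 = 6
cy_1 = 7
cz_1 = 5
r_1 = 2
cx_2 = 4
cy_2 = 1
r_2 = 1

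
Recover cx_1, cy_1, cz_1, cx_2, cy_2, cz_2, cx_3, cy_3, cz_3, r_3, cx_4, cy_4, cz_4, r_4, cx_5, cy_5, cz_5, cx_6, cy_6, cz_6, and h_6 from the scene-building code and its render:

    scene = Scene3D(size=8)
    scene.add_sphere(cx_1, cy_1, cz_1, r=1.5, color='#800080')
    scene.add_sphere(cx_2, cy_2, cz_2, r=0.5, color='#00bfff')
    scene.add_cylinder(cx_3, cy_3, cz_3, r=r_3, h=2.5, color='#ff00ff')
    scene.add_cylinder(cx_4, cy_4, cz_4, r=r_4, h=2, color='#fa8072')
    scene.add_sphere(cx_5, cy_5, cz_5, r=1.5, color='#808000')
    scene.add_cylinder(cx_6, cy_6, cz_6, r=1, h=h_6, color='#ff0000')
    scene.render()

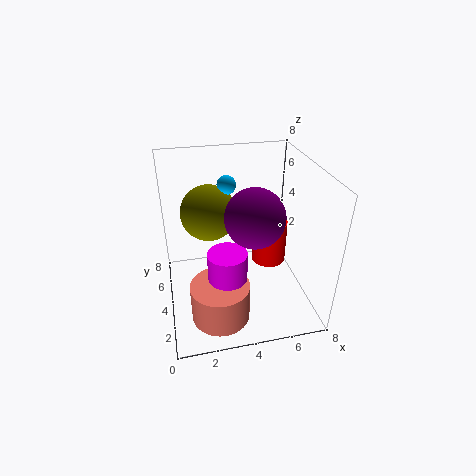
cx_1 = 4.5, cy_1 = 2.5, cz_1 = 6, cx_2 = 3.5, cy_2 = 4.5, cz_2 = 7, cx_3 = 3, cy_3 = 2, cz_3 = 2, r_3 = 1, cx_4 = 2.5, cy_4 = 1.5, cz_4 = 1, r_4 = 1.5, cx_5 = 2.5, cy_5 = 4.5, cz_5 = 5.5, cx_6 = 6, cy_6 = 4.5, cz_6 = 2, h_6 = 2.5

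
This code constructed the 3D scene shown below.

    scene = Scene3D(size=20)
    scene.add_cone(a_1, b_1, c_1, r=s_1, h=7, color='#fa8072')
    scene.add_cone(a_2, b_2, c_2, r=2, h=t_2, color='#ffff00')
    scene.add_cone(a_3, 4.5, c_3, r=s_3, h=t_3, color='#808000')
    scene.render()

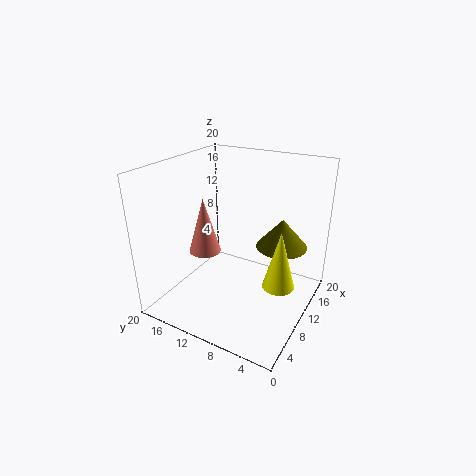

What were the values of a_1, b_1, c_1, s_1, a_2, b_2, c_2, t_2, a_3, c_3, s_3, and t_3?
a_1 = 5, b_1 = 12, c_1 = 10, s_1 = 2, a_2 = 7, b_2 = 2.5, c_2 = 6.5, t_2 = 7.5, a_3 = 12.5, c_3 = 9, s_3 = 3.5, t_3 = 4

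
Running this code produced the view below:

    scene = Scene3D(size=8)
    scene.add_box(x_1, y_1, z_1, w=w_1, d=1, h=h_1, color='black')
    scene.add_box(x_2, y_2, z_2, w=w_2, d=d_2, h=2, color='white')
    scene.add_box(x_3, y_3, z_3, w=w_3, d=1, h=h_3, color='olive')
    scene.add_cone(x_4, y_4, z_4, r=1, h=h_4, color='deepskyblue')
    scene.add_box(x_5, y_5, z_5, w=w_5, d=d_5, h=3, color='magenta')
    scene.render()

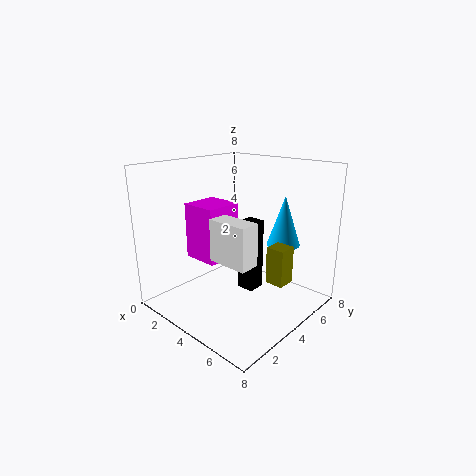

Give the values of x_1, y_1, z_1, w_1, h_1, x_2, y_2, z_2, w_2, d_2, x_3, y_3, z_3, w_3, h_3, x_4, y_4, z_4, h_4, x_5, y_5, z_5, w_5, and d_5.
x_1 = 4; y_1 = 4; z_1 = 1; w_1 = 1; h_1 = 4; x_2 = 5; y_2 = 1; z_2 = 4; w_2 = 2; d_2 = 1; x_3 = 6; y_3 = 4; z_3 = 2; w_3 = 1; h_3 = 2; x_4 = 5; y_4 = 7; z_4 = 3; h_4 = 3; x_5 = 2; y_5 = 2; z_5 = 3; w_5 = 2; d_5 = 2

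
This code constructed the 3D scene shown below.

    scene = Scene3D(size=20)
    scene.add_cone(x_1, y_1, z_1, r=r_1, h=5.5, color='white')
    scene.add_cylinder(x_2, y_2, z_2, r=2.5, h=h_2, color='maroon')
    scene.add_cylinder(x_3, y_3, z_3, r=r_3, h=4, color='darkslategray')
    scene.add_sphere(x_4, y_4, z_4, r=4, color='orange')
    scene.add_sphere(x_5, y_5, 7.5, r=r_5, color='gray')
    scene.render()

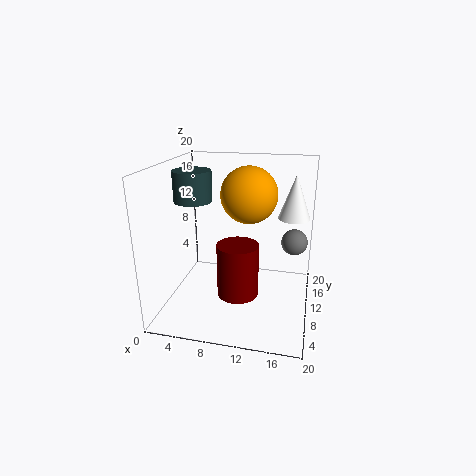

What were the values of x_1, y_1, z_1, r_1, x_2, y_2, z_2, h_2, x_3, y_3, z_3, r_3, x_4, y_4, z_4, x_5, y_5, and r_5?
x_1 = 17.5, y_1 = 8.5, z_1 = 14, r_1 = 2, x_2 = 11.5, y_2 = 3.5, z_2 = 5.5, h_2 = 6.5, x_3 = 4.5, y_3 = 8, z_3 = 15.5, r_3 = 2.5, x_4 = 11, y_4 = 12.5, z_4 = 15.5, x_5 = 17.5, y_5 = 16, r_5 = 2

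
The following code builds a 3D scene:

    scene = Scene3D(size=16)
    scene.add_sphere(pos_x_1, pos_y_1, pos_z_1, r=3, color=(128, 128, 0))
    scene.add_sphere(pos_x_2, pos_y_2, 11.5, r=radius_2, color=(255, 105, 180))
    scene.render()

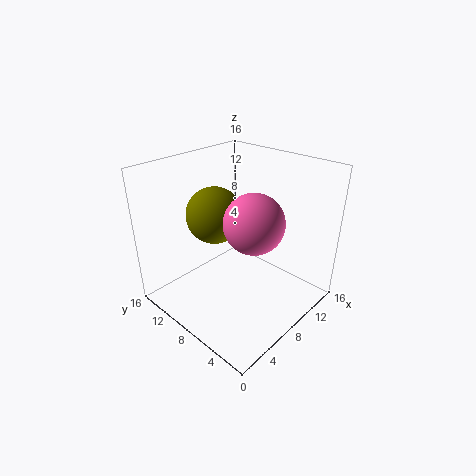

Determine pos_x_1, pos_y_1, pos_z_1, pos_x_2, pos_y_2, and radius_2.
pos_x_1 = 6
pos_y_1 = 9.5
pos_z_1 = 11
pos_x_2 = 6.5
pos_y_2 = 4.5
radius_2 = 3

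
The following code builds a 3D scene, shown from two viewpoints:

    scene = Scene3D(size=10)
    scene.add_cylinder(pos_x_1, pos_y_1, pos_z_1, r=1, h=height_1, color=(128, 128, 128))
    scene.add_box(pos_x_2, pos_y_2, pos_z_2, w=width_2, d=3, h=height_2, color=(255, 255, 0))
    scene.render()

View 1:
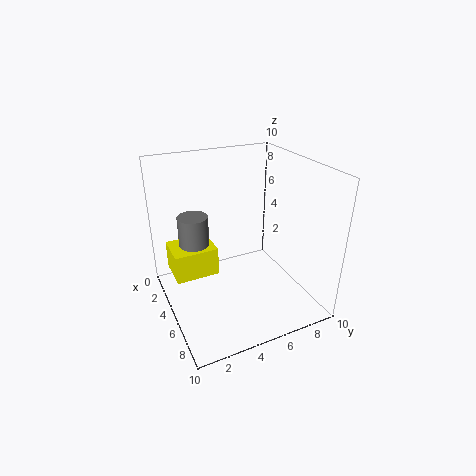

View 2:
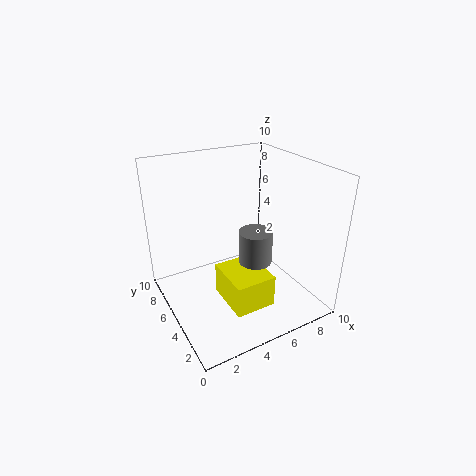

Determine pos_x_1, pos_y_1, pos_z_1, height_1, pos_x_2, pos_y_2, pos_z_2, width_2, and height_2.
pos_x_1 = 4.5; pos_y_1 = 2; pos_z_1 = 5; height_1 = 2; pos_x_2 = 2.5; pos_y_2 = 0.5; pos_z_2 = 2.5; width_2 = 2.5; height_2 = 2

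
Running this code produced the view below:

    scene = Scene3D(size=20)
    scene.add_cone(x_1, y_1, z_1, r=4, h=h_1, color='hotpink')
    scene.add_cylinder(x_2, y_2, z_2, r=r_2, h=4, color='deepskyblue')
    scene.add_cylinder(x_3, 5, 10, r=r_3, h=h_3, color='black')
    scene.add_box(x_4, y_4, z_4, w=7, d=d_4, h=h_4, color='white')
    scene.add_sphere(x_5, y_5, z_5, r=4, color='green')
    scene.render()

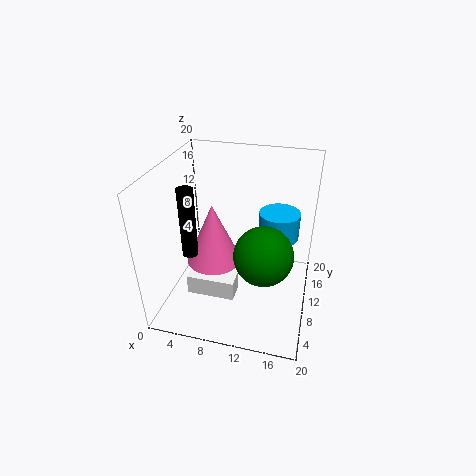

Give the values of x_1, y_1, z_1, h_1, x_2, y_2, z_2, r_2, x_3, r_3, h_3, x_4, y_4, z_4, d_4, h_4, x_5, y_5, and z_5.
x_1 = 6
y_1 = 11
z_1 = 5
h_1 = 9
x_2 = 15
y_2 = 15
z_2 = 8
r_2 = 3
x_3 = 5
r_3 = 1
h_3 = 9
x_4 = 3
y_4 = 7
z_4 = 1
d_4 = 3
h_4 = 3
x_5 = 14
y_5 = 8
z_5 = 9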